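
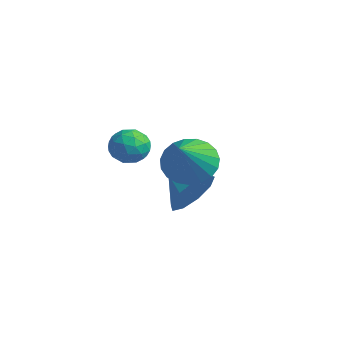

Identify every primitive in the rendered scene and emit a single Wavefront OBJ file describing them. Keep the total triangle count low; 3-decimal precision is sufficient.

v 2.109 1.514 1.788
v 2.621 1.142 1.027
v 3.271 0.326 3.152
v 2.844 1.474 1.126
v 2.939 1.813 1.34
v 2.891 2.1 1.631
v 2.708 2.285 1.95
v 2.421 2.338 2.24
v 2.08 2.248 2.452
v 1.744 2.031 2.55
v 1.471 1.725 2.516
v 1.308 1.382 2.356
v 1.284 1.063 2.098
v 1.402 0.821 1.786
v 1.643 0.699 1.475
v 1.964 0.718 1.218
v 2.31 0.875 1.06
v -2.295 1.667 0.762
v -1.981 2.056 1.386
v -1.239 0.924 0.694
v -0.925 1.313 1.318
v -1.557 0.835 1.422
v -2.21 1.294 1.463
v -1.01 1.686 0.617
v -1.663 2.145 0.658
v -1.187 2.067 1.296
v -1.526 1.541 1.794
v -1.694 1.439 0.286
v -2.033 0.913 0.784
v -2.231 1.927 1.08
v -0.989 1.053 1
v -1.361 0.772 1.061
v -1.177 1.001 1.428
v -2.365 1.479 1.125
v -2.181 1.707 1.492
v -1.932 0.99 1.513
v -1.039 1.273 0.588
v -0.855 1.501 0.955
v -2.043 1.979 0.652
v -1.859 2.208 1.019
v -1.288 1.99 0.567
v -1.58 2.162 1.394
v -0.959 1.725 1.354
v -1.009 1.945 0.942
v -1.393 2.214 0.966
v -1.779 1.853 1.686
v -1.158 1.416 1.646
v -1.529 1.135 1.707
v -1.913 1.405 1.732
v -1.312 1.86 1.633
v -2.062 1.564 0.434
v -1.441 1.127 0.394
v -1.307 1.575 0.348
v -1.691 1.845 0.373
v -2.261 1.255 0.726
v -1.64 0.818 0.686
v -1.827 0.766 1.114
v -2.211 1.035 1.138
v -1.908 1.12 0.447
v 0.333 2.81 -0.778
v 0.868 2.533 0.082
v -0.693 2.49 -0.242
v 0.675 3.223 0.124
v 0.322 3.72 -0.255
v -0.027 3.791 -0.879
v -0.207 3.403 -1.456
v -0.135 2.737 -1.715
v 0.156 2.105 -1.536
v 0.529 1.803 -1.002
v 0.811 1.972 -0.363
f 2 1 4
f 2 4 3
f 4 1 5
f 4 5 3
f 5 1 6
f 5 6 3
f 6 1 7
f 6 7 3
f 7 1 8
f 7 8 3
f 8 1 9
f 8 9 3
f 9 1 10
f 9 10 3
f 10 1 11
f 10 11 3
f 11 1 12
f 11 12 3
f 12 1 13
f 12 13 3
f 13 1 14
f 13 14 3
f 14 1 15
f 14 15 3
f 15 1 16
f 15 16 3
f 16 1 17
f 16 17 3
f 17 1 2
f 17 2 3
f 18 55 34
f 55 29 58
f 34 58 23
f 55 58 34
f 18 34 30
f 34 23 35
f 30 35 19
f 34 35 30
f 18 30 39
f 30 19 40
f 39 40 25
f 30 40 39
f 18 39 51
f 39 25 54
f 51 54 28
f 39 54 51
f 18 51 55
f 51 28 59
f 55 59 29
f 51 59 55
f 19 35 46
f 35 23 49
f 46 49 27
f 35 49 46
f 23 58 36
f 58 29 57
f 36 57 22
f 58 57 36
f 29 59 56
f 59 28 52
f 56 52 20
f 59 52 56
f 28 54 53
f 54 25 41
f 53 41 24
f 54 41 53
f 25 40 45
f 40 19 42
f 45 42 26
f 40 42 45
f 21 47 33
f 47 27 48
f 33 48 22
f 47 48 33
f 21 33 31
f 33 22 32
f 31 32 20
f 33 32 31
f 21 31 38
f 31 20 37
f 38 37 24
f 31 37 38
f 21 38 43
f 38 24 44
f 43 44 26
f 38 44 43
f 21 43 47
f 43 26 50
f 47 50 27
f 43 50 47
f 22 48 36
f 48 27 49
f 36 49 23
f 48 49 36
f 20 32 56
f 32 22 57
f 56 57 29
f 32 57 56
f 24 37 53
f 37 20 52
f 53 52 28
f 37 52 53
f 26 44 45
f 44 24 41
f 45 41 25
f 44 41 45
f 27 50 46
f 50 26 42
f 46 42 19
f 50 42 46
f 61 60 63
f 61 63 62
f 63 60 64
f 63 64 62
f 64 60 65
f 64 65 62
f 65 60 66
f 65 66 62
f 66 60 67
f 66 67 62
f 67 60 68
f 67 68 62
f 68 60 69
f 68 69 62
f 69 60 70
f 69 70 62
f 70 60 61
f 70 61 62



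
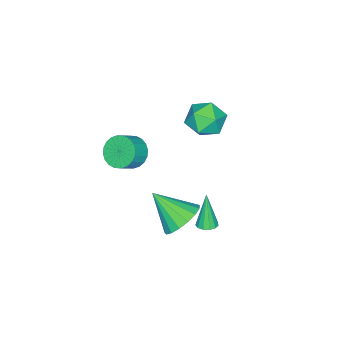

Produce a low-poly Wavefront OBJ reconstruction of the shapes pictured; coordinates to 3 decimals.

v -1 -0.75 -1.726
v -0.015 -0.973 -2.081
v -0.88 -2.25 -0.454
v 0.064 -0.642 -1.698
v -0.1 -0.335 -1.322
v -0.471 -0.124 -1.038
v -0.962 -0.057 -0.912
v -1.463 -0.148 -0.972
v -1.857 -0.377 -1.205
v -2.055 -0.692 -1.558
v -2.011 -1.02 -1.948
v -1.736 -1.286 -2.288
v -1.292 -1.43 -2.499
v -0.781 -1.418 -2.533
v -0.32 -1.253 -2.382
v -0.734 0.687 -1.01
v -0.264 0.501 -0.939
v -1.106 0.413 0.73
v -0.247 0.784 -0.89
v -0.385 1.036 -0.88
v -0.633 1.177 -0.911
v -0.913 1.163 -0.973
v -1.136 0.998 -1.047
v -1.232 0.734 -1.109
v -1.169 0.455 -1.14
v -0.968 0.25 -1.129
v -0.693 0.184 -1.08
v -0.43 0.277 -1.009
v -0.788 -3.234 2.144
v -0.254 -3.133 1.491
v 0.522 -3.285 2.102
v -0.012 -3.386 2.756
v -0.281 -2.822 1.602
v 0.496 -2.973 2.213
v -0.384 -2.573 1.795
v 0.392 -2.725 2.406
v -0.549 -2.425 2.042
v 0.227 -2.577 2.653
v -0.751 -2.4 2.304
v 0.026 -2.552 2.915
v -0.958 -2.502 2.542
v -0.181 -2.654 3.153
v -1.14 -2.716 2.719
v -0.363 -2.868 3.331
v -1.267 -3.008 2.809
v -0.491 -3.16 3.42
v -1.322 -3.335 2.798
v -0.546 -3.487 3.409
v -1.296 -3.647 2.687
v -0.519 -3.798 3.298
v -1.192 -3.895 2.494
v -0.416 -4.047 3.105
v -1.027 -4.043 2.247
v -0.251 -4.195 2.858
v -0.826 -4.068 1.985
v -0.049 -4.22 2.596
v -0.619 -3.966 1.747
v 0.158 -4.118 2.358
v -0.437 -3.752 1.569
v 0.34 -3.904 2.181
v -0.309 -3.46 1.48
v 0.467 -3.612 2.091
v -3.574 -0.528 3.247
v -2.778 0.037 3.543
v -3.222 -1.637 4.417
v -2.426 -1.072 4.713
v -3.376 -0.737 4.872
v -3.594 -0.052 4.149
v -2.406 -1.548 3.811
v -2.624 -0.863 3.088
v -2.056 -0.594 3.891
v -2.655 -0.092 4.547
v -3.345 -1.508 3.413
v -3.944 -1.006 4.069
f 2 1 4
f 2 4 3
f 4 1 5
f 4 5 3
f 5 1 6
f 5 6 3
f 6 1 7
f 6 7 3
f 7 1 8
f 7 8 3
f 8 1 9
f 8 9 3
f 9 1 10
f 9 10 3
f 10 1 11
f 10 11 3
f 11 1 12
f 11 12 3
f 12 1 13
f 12 13 3
f 13 1 14
f 13 14 3
f 14 1 15
f 14 15 3
f 15 1 2
f 15 2 3
f 17 16 19
f 17 19 18
f 19 16 20
f 19 20 18
f 20 16 21
f 20 21 18
f 21 16 22
f 21 22 18
f 22 16 23
f 22 23 18
f 23 16 24
f 23 24 18
f 24 16 25
f 24 25 18
f 25 16 26
f 25 26 18
f 26 16 27
f 26 27 18
f 27 16 28
f 27 28 18
f 28 16 17
f 28 17 18
f 30 29 33
f 30 33 31
f 31 33 34
f 31 34 32
f 33 29 35
f 33 35 34
f 34 35 36
f 34 36 32
f 35 29 37
f 35 37 36
f 36 37 38
f 36 38 32
f 37 29 39
f 37 39 38
f 38 39 40
f 38 40 32
f 39 29 41
f 39 41 40
f 40 41 42
f 40 42 32
f 41 29 43
f 41 43 42
f 42 43 44
f 42 44 32
f 43 29 45
f 43 45 44
f 44 45 46
f 44 46 32
f 45 29 47
f 45 47 46
f 46 47 48
f 46 48 32
f 47 29 49
f 47 49 48
f 48 49 50
f 48 50 32
f 49 29 51
f 49 51 50
f 50 51 52
f 50 52 32
f 51 29 53
f 51 53 52
f 52 53 54
f 52 54 32
f 53 29 55
f 53 55 54
f 54 55 56
f 54 56 32
f 55 29 57
f 55 57 56
f 56 57 58
f 56 58 32
f 57 29 59
f 57 59 58
f 58 59 60
f 58 60 32
f 59 29 61
f 59 61 60
f 60 61 62
f 60 62 32
f 61 29 30
f 61 30 62
f 62 30 31
f 62 31 32
f 63 74 68
f 63 68 64
f 63 64 70
f 63 70 73
f 63 73 74
f 64 68 72
f 68 74 67
f 74 73 65
f 73 70 69
f 70 64 71
f 66 72 67
f 66 67 65
f 66 65 69
f 66 69 71
f 66 71 72
f 67 72 68
f 65 67 74
f 69 65 73
f 71 69 70
f 72 71 64



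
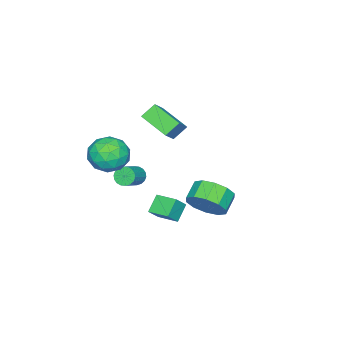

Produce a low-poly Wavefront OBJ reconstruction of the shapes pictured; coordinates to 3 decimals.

v -0.813 -2.374 -3.143
v -0.544 -2.611 -3.546
v 0.521 -2.504 -2.901
v 0.253 -2.266 -2.497
v -0.533 -2.378 -3.604
v 0.533 -2.271 -2.959
v -0.577 -2.144 -3.571
v 0.489 -2.037 -2.925
v -0.667 -1.956 -3.452
v 0.398 -1.849 -2.807
v -0.787 -1.85 -3.272
v 0.279 -1.743 -2.627
v -0.911 -1.848 -3.067
v 0.154 -1.741 -2.422
v -1.016 -1.95 -2.876
v 0.049 -1.843 -2.231
v -1.081 -2.136 -2.739
v -0.016 -2.029 -2.094
v -1.093 -2.369 -2.681
v -0.027 -2.262 -2.036
v -1.049 -2.603 -2.715
v 0.017 -2.496 -2.069
v -0.958 -2.791 -2.833
v 0.107 -2.684 -2.188
v -0.839 -2.897 -3.013
v 0.227 -2.79 -2.368
v -0.714 -2.899 -3.218
v 0.351 -2.792 -2.573
v -0.609 -2.797 -3.409
v 0.456 -2.69 -2.764
v -4.79 -3.474 -1.083
v -3.836 -3.299 -0.218
v -4.518 -1.923 -1.697
v -3.564 -1.748 -0.831
v -4.156 -3.832 -1.709
v -3.202 -3.657 -0.843
v -3.884 -2.281 -2.322
v -2.93 -2.106 -1.457
v -0.123 -2.323 -1.357
v 0.799 -1.844 -1.139
v 0.521 -3.816 -0.801
v 1.443 -3.337 -0.583
v 0.581 -3.116 -0.004
v 0.183 -2.193 -0.348
v 1.137 -3.467 -1.592
v 0.739 -2.544 -1.936
v 1.578 -2.551 -1.285
v 1.234 -2.334 -0.304
v 0.086 -3.326 -1.636
v -0.258 -3.109 -0.655
v 0.281 -1.953 -1.297
v 1.039 -3.707 -0.643
v 0.532 -3.577 -0.303
v 1.074 -3.296 -0.175
v -0.081 -2.158 -0.832
v 0.461 -1.876 -0.704
v 0.333 -2.623 -0.037
v 0.859 -3.784 -1.236
v 1.401 -3.502 -1.108
v 0.246 -2.364 -1.765
v 0.788 -2.083 -1.637
v 0.987 -3.037 -1.903
v 1.282 -2.086 -1.255
v 1.66 -2.964 -0.928
v 1.48 -3.04 -1.521
v 1.246 -2.498 -1.723
v 1.079 -1.959 -0.678
v 1.458 -2.836 -0.351
v 0.951 -2.706 -0.011
v 0.717 -2.164 -0.213
v 1.537 -2.374 -0.763
v -0.138 -2.824 -1.589
v 0.241 -3.701 -1.262
v 0.603 -3.496 -1.727
v 0.369 -2.954 -1.929
v -0.34 -2.696 -1.012
v 0.038 -3.574 -0.685
v 0.074 -3.162 -0.217
v -0.16 -2.62 -0.419
v -0.217 -3.286 -1.177
v 0.582 2.347 -2.487
v 1.089 2.026 -1.688
v 0.205 1.911 -1.173
v -0.302 2.233 -1.973
v 1.035 2.64 -1.645
v 0.15 2.525 -1.13
v 0.807 3.142 -1.924
v -0.078 3.028 -1.409
v 0.494 3.341 -2.418
v -0.391 3.226 -1.904
v 0.214 3.16 -2.939
v -0.67 3.045 -2.424
v 0.075 2.669 -3.287
v -0.809 2.554 -2.772
v 0.13 2.055 -3.33
v -0.755 1.94 -2.815
v 0.358 1.552 -3.051
v -0.527 1.438 -2.536
v 0.671 1.354 -2.556
v -0.214 1.239 -2.042
v 0.95 1.535 -2.036
v 0.066 1.42 -1.521
v 1.456 0.823 -2.15
v 2.033 0.691 -1.499
v 1.522 1.899 -1.99
v 2.1 1.767 -1.34
v 2.2 0.873 -2.8
v 2.778 0.741 -2.15
v 2.267 1.949 -2.641
v 2.844 1.817 -1.99
f 2 1 5
f 2 5 3
f 3 5 6
f 3 6 4
f 5 1 7
f 5 7 6
f 6 7 8
f 6 8 4
f 7 1 9
f 7 9 8
f 8 9 10
f 8 10 4
f 9 1 11
f 9 11 10
f 10 11 12
f 10 12 4
f 11 1 13
f 11 13 12
f 12 13 14
f 12 14 4
f 13 1 15
f 13 15 14
f 14 15 16
f 14 16 4
f 15 1 17
f 15 17 16
f 16 17 18
f 16 18 4
f 17 1 19
f 17 19 18
f 18 19 20
f 18 20 4
f 19 1 21
f 19 21 20
f 20 21 22
f 20 22 4
f 21 1 23
f 21 23 22
f 22 23 24
f 22 24 4
f 23 1 25
f 23 25 24
f 24 25 26
f 24 26 4
f 25 1 27
f 25 27 26
f 26 27 28
f 26 28 4
f 27 1 29
f 27 29 28
f 28 29 30
f 28 30 4
f 29 1 2
f 29 2 30
f 30 2 3
f 30 3 4
f 32 34 31
f 35 32 31
f 31 34 33
f 33 35 31
f 32 38 34
f 36 32 35
f 36 38 32
f 34 38 33
f 37 35 33
f 33 38 37
f 37 36 35
f 38 36 37
f 39 76 55
f 76 50 79
f 55 79 44
f 76 79 55
f 39 55 51
f 55 44 56
f 51 56 40
f 55 56 51
f 39 51 60
f 51 40 61
f 60 61 46
f 51 61 60
f 39 60 72
f 60 46 75
f 72 75 49
f 60 75 72
f 39 72 76
f 72 49 80
f 76 80 50
f 72 80 76
f 40 56 67
f 56 44 70
f 67 70 48
f 56 70 67
f 44 79 57
f 79 50 78
f 57 78 43
f 79 78 57
f 50 80 77
f 80 49 73
f 77 73 41
f 80 73 77
f 49 75 74
f 75 46 62
f 74 62 45
f 75 62 74
f 46 61 66
f 61 40 63
f 66 63 47
f 61 63 66
f 42 68 54
f 68 48 69
f 54 69 43
f 68 69 54
f 42 54 52
f 54 43 53
f 52 53 41
f 54 53 52
f 42 52 59
f 52 41 58
f 59 58 45
f 52 58 59
f 42 59 64
f 59 45 65
f 64 65 47
f 59 65 64
f 42 64 68
f 64 47 71
f 68 71 48
f 64 71 68
f 43 69 57
f 69 48 70
f 57 70 44
f 69 70 57
f 41 53 77
f 53 43 78
f 77 78 50
f 53 78 77
f 45 58 74
f 58 41 73
f 74 73 49
f 58 73 74
f 47 65 66
f 65 45 62
f 66 62 46
f 65 62 66
f 48 71 67
f 71 47 63
f 67 63 40
f 71 63 67
f 82 81 85
f 82 85 83
f 83 85 86
f 83 86 84
f 85 81 87
f 85 87 86
f 86 87 88
f 86 88 84
f 87 81 89
f 87 89 88
f 88 89 90
f 88 90 84
f 89 81 91
f 89 91 90
f 90 91 92
f 90 92 84
f 91 81 93
f 91 93 92
f 92 93 94
f 92 94 84
f 93 81 95
f 93 95 94
f 94 95 96
f 94 96 84
f 95 81 97
f 95 97 96
f 96 97 98
f 96 98 84
f 97 81 99
f 97 99 98
f 98 99 100
f 98 100 84
f 99 81 101
f 99 101 100
f 100 101 102
f 100 102 84
f 101 81 82
f 101 82 102
f 102 82 83
f 102 83 84
f 104 106 103
f 107 104 103
f 103 106 105
f 105 107 103
f 104 110 106
f 108 104 107
f 108 110 104
f 106 110 105
f 109 107 105
f 105 110 109
f 109 108 107
f 110 108 109



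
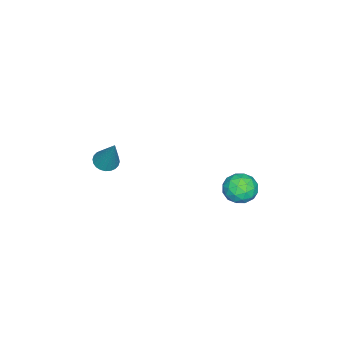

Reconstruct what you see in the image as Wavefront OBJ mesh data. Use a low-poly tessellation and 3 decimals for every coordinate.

v -2.804 2.638 2.514
v -2.336 2.629 1.74
v -3.804 1.751 1.92
v -3.336 1.742 1.146
v -3.002 1.334 1.881
v -2.384 1.883 2.248
v -3.756 2.497 1.412
v -3.138 3.046 1.779
v -2.924 2.542 1.059
v -2.459 1.823 1.349
v -3.681 2.557 2.311
v -3.216 1.838 2.601
v -2.482 2.712 2.179
v -3.658 1.668 1.481
v -3.462 1.429 1.913
v -3.187 1.423 1.458
v -2.51 2.273 2.478
v -2.236 2.267 2.023
v -2.627 1.506 2.106
v -3.904 2.113 1.637
v -3.63 2.107 1.182
v -2.953 2.957 2.202
v -2.678 2.951 1.747
v -3.513 2.874 1.554
v -2.553 2.655 1.324
v -3.141 2.133 0.975
v -3.387 2.578 1.131
v -3.024 2.9 1.347
v -2.279 2.232 1.494
v -2.867 1.711 1.145
v -2.671 1.471 1.577
v -2.308 1.794 1.793
v -2.625 2.181 1.094
v -3.273 2.669 2.515
v -3.861 2.148 2.166
v -3.832 2.586 1.867
v -3.469 2.909 2.083
v -2.999 2.247 2.685
v -3.587 1.725 2.336
v -3.116 1.48 2.313
v -2.753 1.802 2.529
v -3.515 2.199 2.566
v -1.964 -4.195 2.516
v -1.476 -4.624 2.534
v -1.336 -3.405 4.404
v -1.366 -4.429 2.415
v -1.346 -4.198 2.312
v -1.421 -3.966 2.24
v -1.578 -3.77 2.21
v -1.794 -3.638 2.227
v -2.036 -3.591 2.288
v -2.267 -3.635 2.383
v -2.451 -3.765 2.499
v -2.562 -3.961 2.617
v -2.581 -4.192 2.72
v -2.506 -4.423 2.792
v -2.349 -4.62 2.822
v -2.133 -4.752 2.805
v -1.891 -4.799 2.745
v -1.661 -4.754 2.649
f 1 38 17
f 38 12 41
f 17 41 6
f 38 41 17
f 1 17 13
f 17 6 18
f 13 18 2
f 17 18 13
f 1 13 22
f 13 2 23
f 22 23 8
f 13 23 22
f 1 22 34
f 22 8 37
f 34 37 11
f 22 37 34
f 1 34 38
f 34 11 42
f 38 42 12
f 34 42 38
f 2 18 29
f 18 6 32
f 29 32 10
f 18 32 29
f 6 41 19
f 41 12 40
f 19 40 5
f 41 40 19
f 12 42 39
f 42 11 35
f 39 35 3
f 42 35 39
f 11 37 36
f 37 8 24
f 36 24 7
f 37 24 36
f 8 23 28
f 23 2 25
f 28 25 9
f 23 25 28
f 4 30 16
f 30 10 31
f 16 31 5
f 30 31 16
f 4 16 14
f 16 5 15
f 14 15 3
f 16 15 14
f 4 14 21
f 14 3 20
f 21 20 7
f 14 20 21
f 4 21 26
f 21 7 27
f 26 27 9
f 21 27 26
f 4 26 30
f 26 9 33
f 30 33 10
f 26 33 30
f 5 31 19
f 31 10 32
f 19 32 6
f 31 32 19
f 3 15 39
f 15 5 40
f 39 40 12
f 15 40 39
f 7 20 36
f 20 3 35
f 36 35 11
f 20 35 36
f 9 27 28
f 27 7 24
f 28 24 8
f 27 24 28
f 10 33 29
f 33 9 25
f 29 25 2
f 33 25 29
f 44 43 46
f 44 46 45
f 46 43 47
f 46 47 45
f 47 43 48
f 47 48 45
f 48 43 49
f 48 49 45
f 49 43 50
f 49 50 45
f 50 43 51
f 50 51 45
f 51 43 52
f 51 52 45
f 52 43 53
f 52 53 45
f 53 43 54
f 53 54 45
f 54 43 55
f 54 55 45
f 55 43 56
f 55 56 45
f 56 43 57
f 56 57 45
f 57 43 58
f 57 58 45
f 58 43 59
f 58 59 45
f 59 43 60
f 59 60 45
f 60 43 44
f 60 44 45



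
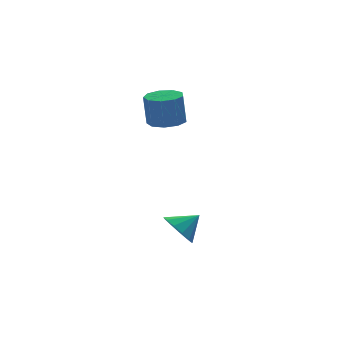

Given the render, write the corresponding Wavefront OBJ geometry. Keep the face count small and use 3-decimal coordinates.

v -4.278 -1.409 -4.306
v -3.77 -0.97 -5.087
v -3.182 -1.271 -3.514
v -4.031 -0.539 -4.799
v -4.372 -0.384 -4.355
v -4.682 -0.555 -3.896
v -4.865 -0.997 -3.566
v -4.861 -1.569 -3.472
v -4.672 -2.091 -3.642
v -4.358 -2.396 -4.024
v -4.019 -2.388 -4.495
v -3.762 -2.069 -4.906
v -3.669 -1.54 -5.126
v -3.582 2.925 1.054
v -2.604 3.048 1.138
v -2.759 3.098 2.87
v -3.738 2.975 2.786
v -2.91 3.65 1.093
v -3.065 3.701 2.825
v -3.531 3.913 1.03
v -3.686 3.964 2.762
v -4.176 3.714 0.978
v -4.331 3.764 2.71
v -4.543 3.145 0.961
v -4.698 3.196 2.694
v -4.461 2.473 0.988
v -4.616 2.524 2.721
v -3.968 2.013 1.046
v -4.123 2.063 2.778
v -3.294 1.979 1.107
v -3.449 2.03 2.84
v -2.756 2.388 1.144
v -2.911 2.438 2.876
f 2 1 4
f 2 4 3
f 4 1 5
f 4 5 3
f 5 1 6
f 5 6 3
f 6 1 7
f 6 7 3
f 7 1 8
f 7 8 3
f 8 1 9
f 8 9 3
f 9 1 10
f 9 10 3
f 10 1 11
f 10 11 3
f 11 1 12
f 11 12 3
f 12 1 13
f 12 13 3
f 13 1 2
f 13 2 3
f 15 14 18
f 15 18 16
f 16 18 19
f 16 19 17
f 18 14 20
f 18 20 19
f 19 20 21
f 19 21 17
f 20 14 22
f 20 22 21
f 21 22 23
f 21 23 17
f 22 14 24
f 22 24 23
f 23 24 25
f 23 25 17
f 24 14 26
f 24 26 25
f 25 26 27
f 25 27 17
f 26 14 28
f 26 28 27
f 27 28 29
f 27 29 17
f 28 14 30
f 28 30 29
f 29 30 31
f 29 31 17
f 30 14 32
f 30 32 31
f 31 32 33
f 31 33 17
f 32 14 15
f 32 15 33
f 33 15 16
f 33 16 17



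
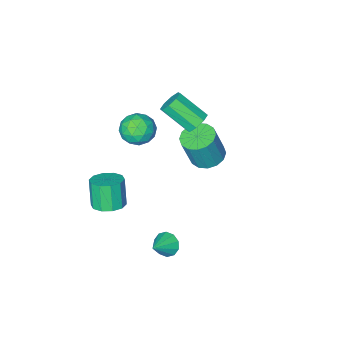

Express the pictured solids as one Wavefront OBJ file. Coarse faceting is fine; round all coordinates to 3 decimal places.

v -3.605 -2.877 -2.622
v -2.677 -2.977 -2.921
v -2.067 -3.063 -0.997
v -2.995 -2.963 -0.698
v -2.748 -2.476 -2.876
v -2.137 -2.562 -0.952
v -3.048 -2.083 -2.763
v -2.438 -2.169 -0.84
v -3.498 -1.903 -2.612
v -2.887 -1.989 -0.689
v -3.976 -1.984 -2.464
v -3.366 -2.07 -0.541
v -4.355 -2.304 -2.358
v -3.745 -2.39 -0.435
v -4.533 -2.777 -2.323
v -3.923 -2.863 -0.399
v -4.463 -3.278 -2.368
v -3.852 -3.364 -0.444
v -4.162 -3.671 -2.48
v -3.552 -3.757 -0.557
v -3.713 -3.851 -2.631
v -3.102 -3.937 -0.708
v -3.234 -3.77 -2.779
v -2.624 -3.856 -0.856
v -2.855 -3.45 -2.885
v -2.245 -3.536 -0.962
v -2.778 -2.657 0.856
v -2.337 -2.136 1.142
v -1.54 -3.462 2.329
v -1.982 -3.983 2.044
v -2.828 -2.181 1.421
v -2.031 -3.507 2.608
v -3.29 -2.505 1.369
v -2.493 -3.831 2.557
v -3.452 -2.918 1.017
v -2.655 -4.244 2.205
v -3.22 -3.178 0.571
v -2.423 -4.504 1.758
v -2.729 -3.133 0.292
v -1.932 -4.459 1.479
v -2.267 -2.809 0.343
v -1.47 -4.135 1.531
v -2.105 -2.396 0.695
v -1.308 -3.722 1.883
v 2.13 1.822 -2.515
v 2.55 1.397 -2.917
v 3.19 2.198 -1.805
v 2.536 1.799 -3.109
v 2.367 2.209 -3.074
v 2.107 2.471 -2.825
v 1.856 2.486 -2.458
v 1.71 2.247 -2.112
v 1.724 1.845 -1.921
v 1.893 1.435 -1.956
v 2.152 1.173 -2.204
v 2.403 1.158 -2.572
v 0.533 -2.247 2.784
v 1.164 -2.087 2.027
v 0.196 -3.713 2.193
v 0.827 -3.553 1.436
v 1.179 -3.668 2.363
v 1.387 -2.762 2.729
v -0.027 -3.038 1.491
v 0.181 -2.132 1.857
v 0.818 -2.576 1.228
v 1.564 -2.965 1.767
v -0.204 -2.835 2.453
v 0.542 -3.224 2.992
v 0.878 -2.038 2.458
v 0.482 -3.762 1.762
v 0.689 -3.829 2.307
v 1.06 -3.735 1.863
v 1.009 -2.435 2.87
v 1.38 -2.341 2.425
v 1.389 -3.27 2.623
v -0.02 -3.459 1.795
v 0.351 -3.365 1.35
v 0.3 -2.065 2.357
v 0.671 -1.971 1.913
v -0.029 -2.53 1.597
v 1.046 -2.231 1.543
v 0.848 -3.093 1.195
v 0.346 -2.791 1.228
v 0.468 -2.258 1.443
v 1.484 -2.46 1.86
v 1.286 -3.322 1.512
v 1.493 -3.389 2.057
v 1.615 -2.857 2.273
v 1.281 -2.747 1.39
v 0.074 -2.478 2.708
v -0.124 -3.34 2.36
v -0.255 -2.943 1.947
v -0.133 -2.411 2.163
v 0.512 -2.707 3.025
v 0.314 -3.569 2.677
v 0.892 -3.542 2.777
v 1.014 -3.009 2.992
v 0.079 -3.053 2.83
v 2.958 -2.148 -2.292
v 3.673 -1.683 -2.002
v 3.416 -2.227 -0.498
v 2.702 -2.692 -0.788
v 3.225 -1.355 -1.96
v 2.968 -1.899 -0.456
v 2.676 -1.33 -2.045
v 2.419 -1.874 -0.54
v 2.235 -1.617 -2.224
v 1.978 -2.161 -0.72
v 2.07 -2.107 -2.429
v 1.813 -2.651 -0.925
v 2.244 -2.613 -2.582
v 1.987 -3.157 -1.078
v 2.692 -2.941 -2.624
v 2.435 -3.485 -1.12
v 3.241 -2.966 -2.54
v 2.984 -3.51 -1.035
v 3.682 -2.679 -2.36
v 3.425 -3.223 -0.856
v 3.847 -2.189 -2.155
v 3.59 -2.733 -0.651
f 2 1 5
f 2 5 3
f 3 5 6
f 3 6 4
f 5 1 7
f 5 7 6
f 6 7 8
f 6 8 4
f 7 1 9
f 7 9 8
f 8 9 10
f 8 10 4
f 9 1 11
f 9 11 10
f 10 11 12
f 10 12 4
f 11 1 13
f 11 13 12
f 12 13 14
f 12 14 4
f 13 1 15
f 13 15 14
f 14 15 16
f 14 16 4
f 15 1 17
f 15 17 16
f 16 17 18
f 16 18 4
f 17 1 19
f 17 19 18
f 18 19 20
f 18 20 4
f 19 1 21
f 19 21 20
f 20 21 22
f 20 22 4
f 21 1 23
f 21 23 22
f 22 23 24
f 22 24 4
f 23 1 25
f 23 25 24
f 24 25 26
f 24 26 4
f 25 1 2
f 25 2 26
f 26 2 3
f 26 3 4
f 28 27 31
f 28 31 29
f 29 31 32
f 29 32 30
f 31 27 33
f 31 33 32
f 32 33 34
f 32 34 30
f 33 27 35
f 33 35 34
f 34 35 36
f 34 36 30
f 35 27 37
f 35 37 36
f 36 37 38
f 36 38 30
f 37 27 39
f 37 39 38
f 38 39 40
f 38 40 30
f 39 27 41
f 39 41 40
f 40 41 42
f 40 42 30
f 41 27 43
f 41 43 42
f 42 43 44
f 42 44 30
f 43 27 28
f 43 28 44
f 44 28 29
f 44 29 30
f 46 45 48
f 46 48 47
f 48 45 49
f 48 49 47
f 49 45 50
f 49 50 47
f 50 45 51
f 50 51 47
f 51 45 52
f 51 52 47
f 52 45 53
f 52 53 47
f 53 45 54
f 53 54 47
f 54 45 55
f 54 55 47
f 55 45 56
f 55 56 47
f 56 45 46
f 56 46 47
f 57 94 73
f 94 68 97
f 73 97 62
f 94 97 73
f 57 73 69
f 73 62 74
f 69 74 58
f 73 74 69
f 57 69 78
f 69 58 79
f 78 79 64
f 69 79 78
f 57 78 90
f 78 64 93
f 90 93 67
f 78 93 90
f 57 90 94
f 90 67 98
f 94 98 68
f 90 98 94
f 58 74 85
f 74 62 88
f 85 88 66
f 74 88 85
f 62 97 75
f 97 68 96
f 75 96 61
f 97 96 75
f 68 98 95
f 98 67 91
f 95 91 59
f 98 91 95
f 67 93 92
f 93 64 80
f 92 80 63
f 93 80 92
f 64 79 84
f 79 58 81
f 84 81 65
f 79 81 84
f 60 86 72
f 86 66 87
f 72 87 61
f 86 87 72
f 60 72 70
f 72 61 71
f 70 71 59
f 72 71 70
f 60 70 77
f 70 59 76
f 77 76 63
f 70 76 77
f 60 77 82
f 77 63 83
f 82 83 65
f 77 83 82
f 60 82 86
f 82 65 89
f 86 89 66
f 82 89 86
f 61 87 75
f 87 66 88
f 75 88 62
f 87 88 75
f 59 71 95
f 71 61 96
f 95 96 68
f 71 96 95
f 63 76 92
f 76 59 91
f 92 91 67
f 76 91 92
f 65 83 84
f 83 63 80
f 84 80 64
f 83 80 84
f 66 89 85
f 89 65 81
f 85 81 58
f 89 81 85
f 100 99 103
f 100 103 101
f 101 103 104
f 101 104 102
f 103 99 105
f 103 105 104
f 104 105 106
f 104 106 102
f 105 99 107
f 105 107 106
f 106 107 108
f 106 108 102
f 107 99 109
f 107 109 108
f 108 109 110
f 108 110 102
f 109 99 111
f 109 111 110
f 110 111 112
f 110 112 102
f 111 99 113
f 111 113 112
f 112 113 114
f 112 114 102
f 113 99 115
f 113 115 114
f 114 115 116
f 114 116 102
f 115 99 117
f 115 117 116
f 116 117 118
f 116 118 102
f 117 99 119
f 117 119 118
f 118 119 120
f 118 120 102
f 119 99 100
f 119 100 120
f 120 100 101
f 120 101 102



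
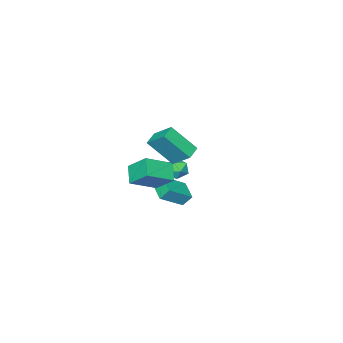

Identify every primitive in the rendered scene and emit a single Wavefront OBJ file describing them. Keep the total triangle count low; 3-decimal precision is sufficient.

v -2.961 -3.011 -4.562
v -3.324 -2.594 -3.852
v -2.308 -1.827 -4.924
v -2.671 -1.409 -4.214
v -1.529 -3.491 -3.546
v -1.892 -3.073 -2.836
v -0.876 -2.306 -3.908
v -1.239 -1.889 -3.198
v -0.829 -2.634 -1.657
v -1.014 -1.395 -0.553
v -0.127 -1.834 -2.438
v -0.312 -0.594 -1.334
v 0.792 -3.186 -0.766
v 0.607 -1.946 0.338
v 1.494 -2.385 -1.547
v 1.309 -1.146 -0.443
v -1.477 -1.213 -1.379
v -1.083 -1.877 -1.537
v -2.577 -1.803 -1.643
v -2.183 -2.467 -1.801
v -2.222 -2.198 -1.061
v -1.543 -1.833 -0.897
v -2.117 -1.847 -2.283
v -1.438 -1.482 -2.119
v -1.478 -2.269 -2.095
v -1.543 -2.486 -1.34
v -2.117 -1.194 -1.84
v -2.182 -1.411 -1.085
v 0.921 1.043 2.05
v 0.798 2.231 3.007
v 1.791 1.333 1.802
v 1.668 2.521 2.759
v 1.752 -0.121 3.601
v 1.629 1.067 4.558
v 2.622 0.169 3.353
v 2.499 1.357 4.31
f 2 4 1
f 5 2 1
f 1 4 3
f 3 5 1
f 2 8 4
f 6 2 5
f 6 8 2
f 4 8 3
f 7 5 3
f 3 8 7
f 7 6 5
f 8 6 7
f 10 12 9
f 13 10 9
f 9 12 11
f 11 13 9
f 10 16 12
f 14 10 13
f 14 16 10
f 12 16 11
f 15 13 11
f 11 16 15
f 15 14 13
f 16 14 15
f 17 28 22
f 17 22 18
f 17 18 24
f 17 24 27
f 17 27 28
f 18 22 26
f 22 28 21
f 28 27 19
f 27 24 23
f 24 18 25
f 20 26 21
f 20 21 19
f 20 19 23
f 20 23 25
f 20 25 26
f 21 26 22
f 19 21 28
f 23 19 27
f 25 23 24
f 26 25 18
f 30 32 29
f 33 30 29
f 29 32 31
f 31 33 29
f 30 36 32
f 34 30 33
f 34 36 30
f 32 36 31
f 35 33 31
f 31 36 35
f 35 34 33
f 36 34 35



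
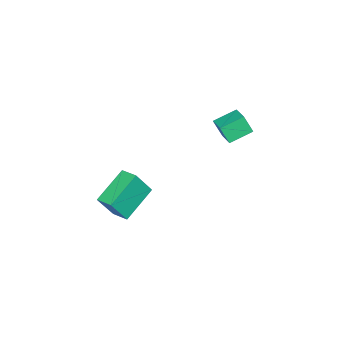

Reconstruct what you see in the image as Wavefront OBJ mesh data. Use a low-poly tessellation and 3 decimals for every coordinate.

v -3.628 0.41 2.131
v -3.539 0.023 2.95
v -3.04 1.049 2.368
v -2.951 0.663 3.187
v -2.809 -0.203 1.753
v -2.72 -0.589 2.572
v -2.221 0.437 1.99
v -2.132 0.05 2.809
v -2.44 -3.941 -2.722
v -1.873 -4.35 -1.532
v -2.22 -3.138 -2.55
v -1.653 -3.547 -1.361
v -0.867 -4.193 -3.559
v -0.3 -4.602 -2.37
v -0.647 -3.39 -3.388
v -0.08 -3.799 -2.198
f 2 4 1
f 5 2 1
f 1 4 3
f 3 5 1
f 2 8 4
f 6 2 5
f 6 8 2
f 4 8 3
f 7 5 3
f 3 8 7
f 7 6 5
f 8 6 7
f 10 12 9
f 13 10 9
f 9 12 11
f 11 13 9
f 10 16 12
f 14 10 13
f 14 16 10
f 12 16 11
f 15 13 11
f 11 16 15
f 15 14 13
f 16 14 15



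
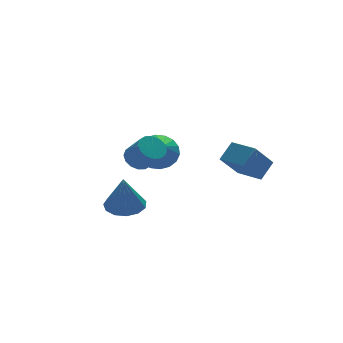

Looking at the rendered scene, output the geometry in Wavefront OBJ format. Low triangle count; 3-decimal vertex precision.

v -1.948 1.939 -3.353
v -1.377 2.695 -3.145
v -2.172 1.601 -1.507
v -1.886 2.89 -3.171
v -2.416 2.784 -3.255
v -2.797 2.409 -3.369
v -2.909 1.885 -3.479
v -2.715 1.379 -3.549
v -2.279 1.05 -3.556
v -1.737 1.004 -3.499
v -1.262 1.255 -3.396
v -1.006 1.723 -3.279
v -1.048 2.26 -3.185
v -2.852 -1.462 1.456
v -2.195 -1.29 1.413
v -1.912 -2.127 2.38
v -2.568 -2.298 2.424
v -2.333 -1.066 1.647
v -2.049 -1.903 2.614
v -2.609 -0.948 1.83
v -2.326 -1.785 2.797
v -2.951 -0.967 1.913
v -2.668 -1.804 2.88
v -3.266 -1.12 1.874
v -2.982 -1.957 2.841
v -3.47 -1.363 1.722
v -3.187 -2.2 2.69
v -3.508 -1.633 1.5
v -3.225 -2.47 2.467
v -3.371 -1.857 1.266
v -3.087 -2.694 2.233
v -3.094 -1.975 1.083
v -2.811 -2.812 2.05
v -2.752 -1.956 1
v -2.469 -2.793 1.967
v -2.438 -1.803 1.039
v -2.154 -2.64 2.006
v -2.233 -1.56 1.19
v -1.95 -2.397 2.158
v 0.163 2.939 -0.947
v 1.133 2.789 -0.758
v -0.263 1.561 0.147
v 1.014 3.078 -0.441
v 0.726 3.339 -0.224
v 0.327 3.521 -0.15
v -0.105 3.587 -0.234
v -0.484 3.526 -0.459
v -0.735 3.348 -0.781
v -0.808 3.089 -1.136
v -0.689 2.8 -1.453
v -0.401 2.539 -1.67
v -0.001 2.357 -1.744
v 0.431 2.291 -1.66
v 0.809 2.353 -1.434
v 1.06 2.53 -1.113
v 0.952 -3.72 1.18
v 1.699 -3.393 1.888
v 0.498 -2.452 1.074
v 1.246 -2.126 1.782
v 1.974 -3.454 -0.022
v 2.722 -3.128 0.686
v 1.521 -2.187 -0.128
v 2.268 -1.86 0.58
f 2 1 4
f 2 4 3
f 4 1 5
f 4 5 3
f 5 1 6
f 5 6 3
f 6 1 7
f 6 7 3
f 7 1 8
f 7 8 3
f 8 1 9
f 8 9 3
f 9 1 10
f 9 10 3
f 10 1 11
f 10 11 3
f 11 1 12
f 11 12 3
f 12 1 13
f 12 13 3
f 13 1 2
f 13 2 3
f 15 14 18
f 15 18 16
f 16 18 19
f 16 19 17
f 18 14 20
f 18 20 19
f 19 20 21
f 19 21 17
f 20 14 22
f 20 22 21
f 21 22 23
f 21 23 17
f 22 14 24
f 22 24 23
f 23 24 25
f 23 25 17
f 24 14 26
f 24 26 25
f 25 26 27
f 25 27 17
f 26 14 28
f 26 28 27
f 27 28 29
f 27 29 17
f 28 14 30
f 28 30 29
f 29 30 31
f 29 31 17
f 30 14 32
f 30 32 31
f 31 32 33
f 31 33 17
f 32 14 34
f 32 34 33
f 33 34 35
f 33 35 17
f 34 14 36
f 34 36 35
f 35 36 37
f 35 37 17
f 36 14 38
f 36 38 37
f 37 38 39
f 37 39 17
f 38 14 15
f 38 15 39
f 39 15 16
f 39 16 17
f 41 40 43
f 41 43 42
f 43 40 44
f 43 44 42
f 44 40 45
f 44 45 42
f 45 40 46
f 45 46 42
f 46 40 47
f 46 47 42
f 47 40 48
f 47 48 42
f 48 40 49
f 48 49 42
f 49 40 50
f 49 50 42
f 50 40 51
f 50 51 42
f 51 40 52
f 51 52 42
f 52 40 53
f 52 53 42
f 53 40 54
f 53 54 42
f 54 40 55
f 54 55 42
f 55 40 41
f 55 41 42
f 57 59 56
f 60 57 56
f 56 59 58
f 58 60 56
f 57 63 59
f 61 57 60
f 61 63 57
f 59 63 58
f 62 60 58
f 58 63 62
f 62 61 60
f 63 61 62



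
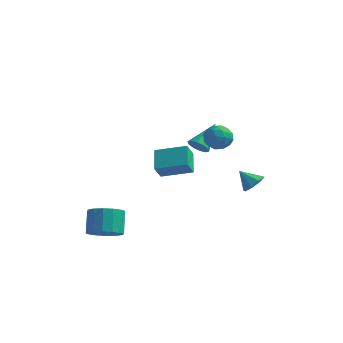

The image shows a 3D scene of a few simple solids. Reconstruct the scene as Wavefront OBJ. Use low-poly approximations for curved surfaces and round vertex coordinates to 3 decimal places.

v 2.41 4.014 -2.974
v 2.85 4.222 -2.514
v 1.67 3.966 -2.246
v 2.603 4.611 -2.739
v 2.243 4.65 -3.102
v 1.981 4.317 -3.39
v 1.97 3.806 -3.435
v 2.217 3.417 -3.21
v 2.577 3.378 -2.846
v 2.839 3.711 -2.558
v -1.695 2.443 -2.61
v -1.776 1.906 -1.831
v -2.151 3.45 -1.965
v -2.232 2.913 -1.185
v -0.188 2.847 -2.175
v -0.269 2.31 -1.395
v -0.644 3.854 -1.529
v -0.725 3.317 -0.75
v 1.803 -0.326 2.649
v 2.143 0.192 2.292
v 2.677 -1.052 2.428
v 3.017 -0.534 2.071
v 2.941 -0.488 2.781
v 2.401 -0.04 2.917
v 2.419 -0.82 1.803
v 1.879 -0.372 1.939
v 2.524 -0.113 1.769
v 2.846 0.091 2.373
v 1.974 -0.951 2.347
v 2.296 -0.747 2.951
v 1.896 -0.004 2.49
v 2.924 -0.856 2.23
v 2.879 -0.83 2.647
v 3.079 -0.525 2.437
v 2.048 -0.14 2.857
v 2.248 0.165 2.647
v 2.717 -0.235 2.935
v 2.572 -1.025 2.073
v 2.772 -0.72 1.863
v 1.741 -0.335 2.283
v 1.941 -0.03 2.073
v 2.103 -0.625 1.785
v 2.32 0.121 1.972
v 2.833 -0.305 1.843
v 2.482 -0.473 1.685
v 2.165 -0.21 1.765
v 2.51 0.242 2.328
v 3.023 -0.185 2.198
v 2.979 -0.158 2.615
v 2.661 0.106 2.695
v 2.733 0.063 2.02
v 1.797 -0.675 2.522
v 2.31 -1.102 2.392
v 2.159 -0.966 2.025
v 1.841 -0.702 2.105
v 1.987 -0.555 2.877
v 2.5 -0.981 2.748
v 2.655 -0.65 2.955
v 2.338 -0.387 3.035
v 2.087 -0.923 2.7
v -0.067 3.111 -0.543
v 0.233 3.345 -0.981
v 0.227 4.469 0.383
v -0.109 3.443 -1.017
v -0.436 3.415 -0.872
v -0.622 3.271 -0.601
v -0.595 3.065 -0.309
v -0.367 2.877 -0.106
v -0.025 2.779 -0.07
v 0.302 2.807 -0.215
v 0.488 2.951 -0.485
v 0.461 3.157 -0.778
v -2.367 -2.205 -4.08
v -1.558 -2.283 -3.77
v -1.864 -1.493 -2.771
v -2.673 -1.415 -3.08
v -1.543 -1.928 -4.046
v -1.849 -1.138 -3.047
v -1.749 -1.647 -4.332
v -2.055 -0.857 -3.332
v -2.121 -1.515 -4.549
v -2.427 -0.725 -3.55
v -2.558 -1.569 -4.641
v -2.865 -0.779 -3.642
v -2.945 -1.793 -4.583
v -3.251 -1.003 -3.584
v -3.176 -2.127 -4.389
v -3.482 -1.337 -3.39
v -3.191 -2.482 -4.113
v -3.497 -1.692 -3.114
v -2.985 -2.763 -3.828
v -3.291 -1.973 -2.828
v -2.613 -2.895 -3.61
v -2.919 -2.105 -2.611
v -2.175 -2.841 -3.518
v -2.482 -2.051 -2.519
v -1.789 -2.617 -3.576
v -2.095 -1.827 -2.577
f 2 1 4
f 2 4 3
f 4 1 5
f 4 5 3
f 5 1 6
f 5 6 3
f 6 1 7
f 6 7 3
f 7 1 8
f 7 8 3
f 8 1 9
f 8 9 3
f 9 1 10
f 9 10 3
f 10 1 2
f 10 2 3
f 12 14 11
f 15 12 11
f 11 14 13
f 13 15 11
f 12 18 14
f 16 12 15
f 16 18 12
f 14 18 13
f 17 15 13
f 13 18 17
f 17 16 15
f 18 16 17
f 19 56 35
f 56 30 59
f 35 59 24
f 56 59 35
f 19 35 31
f 35 24 36
f 31 36 20
f 35 36 31
f 19 31 40
f 31 20 41
f 40 41 26
f 31 41 40
f 19 40 52
f 40 26 55
f 52 55 29
f 40 55 52
f 19 52 56
f 52 29 60
f 56 60 30
f 52 60 56
f 20 36 47
f 36 24 50
f 47 50 28
f 36 50 47
f 24 59 37
f 59 30 58
f 37 58 23
f 59 58 37
f 30 60 57
f 60 29 53
f 57 53 21
f 60 53 57
f 29 55 54
f 55 26 42
f 54 42 25
f 55 42 54
f 26 41 46
f 41 20 43
f 46 43 27
f 41 43 46
f 22 48 34
f 48 28 49
f 34 49 23
f 48 49 34
f 22 34 32
f 34 23 33
f 32 33 21
f 34 33 32
f 22 32 39
f 32 21 38
f 39 38 25
f 32 38 39
f 22 39 44
f 39 25 45
f 44 45 27
f 39 45 44
f 22 44 48
f 44 27 51
f 48 51 28
f 44 51 48
f 23 49 37
f 49 28 50
f 37 50 24
f 49 50 37
f 21 33 57
f 33 23 58
f 57 58 30
f 33 58 57
f 25 38 54
f 38 21 53
f 54 53 29
f 38 53 54
f 27 45 46
f 45 25 42
f 46 42 26
f 45 42 46
f 28 51 47
f 51 27 43
f 47 43 20
f 51 43 47
f 62 61 64
f 62 64 63
f 64 61 65
f 64 65 63
f 65 61 66
f 65 66 63
f 66 61 67
f 66 67 63
f 67 61 68
f 67 68 63
f 68 61 69
f 68 69 63
f 69 61 70
f 69 70 63
f 70 61 71
f 70 71 63
f 71 61 72
f 71 72 63
f 72 61 62
f 72 62 63
f 74 73 77
f 74 77 75
f 75 77 78
f 75 78 76
f 77 73 79
f 77 79 78
f 78 79 80
f 78 80 76
f 79 73 81
f 79 81 80
f 80 81 82
f 80 82 76
f 81 73 83
f 81 83 82
f 82 83 84
f 82 84 76
f 83 73 85
f 83 85 84
f 84 85 86
f 84 86 76
f 85 73 87
f 85 87 86
f 86 87 88
f 86 88 76
f 87 73 89
f 87 89 88
f 88 89 90
f 88 90 76
f 89 73 91
f 89 91 90
f 90 91 92
f 90 92 76
f 91 73 93
f 91 93 92
f 92 93 94
f 92 94 76
f 93 73 95
f 93 95 94
f 94 95 96
f 94 96 76
f 95 73 97
f 95 97 96
f 96 97 98
f 96 98 76
f 97 73 74
f 97 74 98
f 98 74 75
f 98 75 76



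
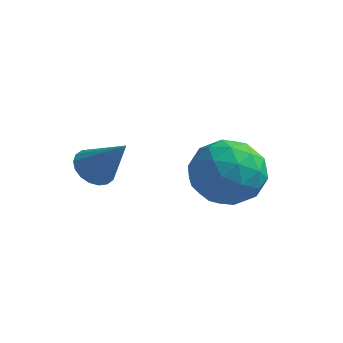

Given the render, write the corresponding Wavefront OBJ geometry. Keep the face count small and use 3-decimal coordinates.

v -1.72 -3.004 1.012
v -1.382 -2.421 0.82
v -0.66 -3.196 2.288
v -1.599 -2.314 1.016
v -1.84 -2.344 1.211
v -2.057 -2.504 1.367
v -2.207 -2.763 1.453
v -2.261 -3.07 1.451
v -2.207 -3.364 1.362
v -2.057 -3.586 1.204
v -1.84 -3.693 1.008
v -1.599 -3.664 0.812
v -1.382 -3.504 0.656
v -1.232 -3.244 0.571
v -1.179 -2.937 0.573
v -1.232 -2.644 0.661
v 0.14 0.431 -0.217
v 1.154 0.9 0.369
v 1.306 -1 -1.089
v 2.32 -0.531 -0.503
v 1.42 -1.113 0.163
v 0.699 -0.228 0.701
v 1.761 0.128 -1.421
v 1.04 1.013 -0.883
v 2.156 0.713 -0.375
v 1.945 -0.054 0.604
v 0.515 -0.046 -1.324
v 0.304 -0.813 -0.345
v 0.545 0.792 0.152
v 1.915 -0.892 -0.872
v 1.386 -1.234 -0.481
v 1.982 -0.958 -0.137
v 0.277 0.128 0.348
v 0.874 0.404 0.692
v 1.029 -0.78 0.571
v 1.586 -0.504 -1.412
v 2.183 -0.228 -1.068
v 0.478 0.858 -0.583
v 1.074 1.134 -0.239
v 1.431 0.68 -1.291
v 1.73 0.957 0.059
v 2.415 0.116 -0.453
v 2.086 0.503 -0.993
v 1.663 1.024 -0.676
v 1.606 0.506 0.635
v 2.291 -0.336 0.122
v 1.762 -0.678 0.514
v 1.338 -0.158 0.83
v 2.195 0.396 0.197
v 0.169 0.236 -0.842
v 0.854 -0.606 -1.355
v 1.122 0.058 -1.55
v 0.698 0.578 -1.234
v 0.045 -0.216 -0.267
v 0.73 -1.057 -0.779
v 0.797 -1.124 -0.044
v 0.374 -0.603 0.273
v 0.265 -0.496 -0.917
f 2 1 4
f 2 4 3
f 4 1 5
f 4 5 3
f 5 1 6
f 5 6 3
f 6 1 7
f 6 7 3
f 7 1 8
f 7 8 3
f 8 1 9
f 8 9 3
f 9 1 10
f 9 10 3
f 10 1 11
f 10 11 3
f 11 1 12
f 11 12 3
f 12 1 13
f 12 13 3
f 13 1 14
f 13 14 3
f 14 1 15
f 14 15 3
f 15 1 16
f 15 16 3
f 16 1 2
f 16 2 3
f 17 54 33
f 54 28 57
f 33 57 22
f 54 57 33
f 17 33 29
f 33 22 34
f 29 34 18
f 33 34 29
f 17 29 38
f 29 18 39
f 38 39 24
f 29 39 38
f 17 38 50
f 38 24 53
f 50 53 27
f 38 53 50
f 17 50 54
f 50 27 58
f 54 58 28
f 50 58 54
f 18 34 45
f 34 22 48
f 45 48 26
f 34 48 45
f 22 57 35
f 57 28 56
f 35 56 21
f 57 56 35
f 28 58 55
f 58 27 51
f 55 51 19
f 58 51 55
f 27 53 52
f 53 24 40
f 52 40 23
f 53 40 52
f 24 39 44
f 39 18 41
f 44 41 25
f 39 41 44
f 20 46 32
f 46 26 47
f 32 47 21
f 46 47 32
f 20 32 30
f 32 21 31
f 30 31 19
f 32 31 30
f 20 30 37
f 30 19 36
f 37 36 23
f 30 36 37
f 20 37 42
f 37 23 43
f 42 43 25
f 37 43 42
f 20 42 46
f 42 25 49
f 46 49 26
f 42 49 46
f 21 47 35
f 47 26 48
f 35 48 22
f 47 48 35
f 19 31 55
f 31 21 56
f 55 56 28
f 31 56 55
f 23 36 52
f 36 19 51
f 52 51 27
f 36 51 52
f 25 43 44
f 43 23 40
f 44 40 24
f 43 40 44
f 26 49 45
f 49 25 41
f 45 41 18
f 49 41 45



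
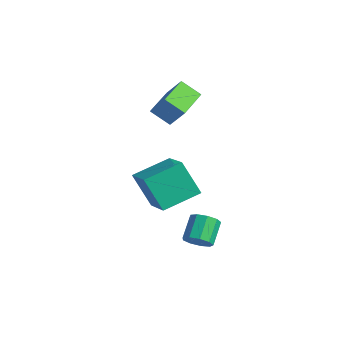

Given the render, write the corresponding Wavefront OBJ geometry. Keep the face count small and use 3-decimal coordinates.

v 3.532 -1.873 -3.892
v 4.175 -1.67 -3.611
v 3.531 -0.825 -2.747
v 2.888 -1.027 -3.028
v 4.054 -1.372 -3.993
v 3.41 -0.527 -3.129
v 3.689 -1.308 -4.328
v 3.045 -0.463 -3.463
v 3.25 -1.508 -4.459
v 2.606 -0.663 -3.594
v 2.944 -1.879 -4.324
v 2.3 -1.034 -3.46
v 2.912 -2.247 -3.988
v 2.268 -1.401 -3.124
v 3.171 -2.439 -3.607
v 2.527 -1.594 -2.742
v 3.599 -2.367 -3.359
v 2.955 -1.522 -2.495
v 3.995 -2.063 -3.361
v 3.351 -1.218 -2.496
v -1.965 1.129 1.402
v -2.716 0.51 2.137
v -1.161 1.422 2.472
v -1.912 0.803 3.207
v -0.988 -0.423 1.093
v -1.739 -1.042 1.828
v -0.184 -0.13 2.163
v -0.935 -0.749 2.898
v 0.373 -3.346 -0.639
v 2.149 -3.832 0.167
v 0.602 -1.48 -0.019
v 2.378 -1.965 0.787
v 1.262 -2.895 -2.327
v 3.038 -3.38 -1.521
v 1.491 -1.028 -1.707
v 3.267 -1.514 -0.901
f 2 1 5
f 2 5 3
f 3 5 6
f 3 6 4
f 5 1 7
f 5 7 6
f 6 7 8
f 6 8 4
f 7 1 9
f 7 9 8
f 8 9 10
f 8 10 4
f 9 1 11
f 9 11 10
f 10 11 12
f 10 12 4
f 11 1 13
f 11 13 12
f 12 13 14
f 12 14 4
f 13 1 15
f 13 15 14
f 14 15 16
f 14 16 4
f 15 1 17
f 15 17 16
f 16 17 18
f 16 18 4
f 17 1 19
f 17 19 18
f 18 19 20
f 18 20 4
f 19 1 2
f 19 2 20
f 20 2 3
f 20 3 4
f 22 24 21
f 25 22 21
f 21 24 23
f 23 25 21
f 22 28 24
f 26 22 25
f 26 28 22
f 24 28 23
f 27 25 23
f 23 28 27
f 27 26 25
f 28 26 27
f 30 32 29
f 33 30 29
f 29 32 31
f 31 33 29
f 30 36 32
f 34 30 33
f 34 36 30
f 32 36 31
f 35 33 31
f 31 36 35
f 35 34 33
f 36 34 35



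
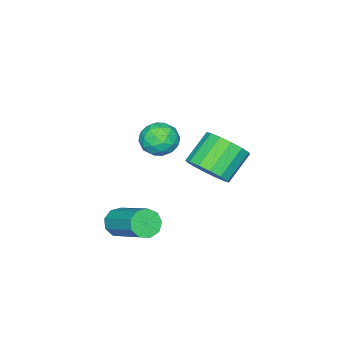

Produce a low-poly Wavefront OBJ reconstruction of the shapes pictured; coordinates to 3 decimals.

v -0.913 0.406 0.016
v -0.345 0.94 0.611
v -1.54 1.088 1.618
v -2.107 0.554 1.024
v -0.565 1.277 0.301
v -1.76 1.424 1.309
v -0.877 1.38 -0.084
v -2.072 1.528 0.923
v -1.199 1.223 -0.443
v -2.394 1.37 0.564
v -1.445 0.847 -0.679
v -2.639 0.994 0.329
v -1.547 0.352 -0.729
v -2.742 0.5 0.279
v -1.48 -0.128 -0.578
v -2.675 0.02 0.429
v -1.26 -0.464 -0.269
v -2.455 -0.317 0.739
v -0.948 -0.568 0.117
v -2.143 -0.42 1.124
v -0.626 -0.41 0.476
v -1.821 -0.263 1.483
v -0.381 -0.034 0.711
v -1.575 0.113 1.719
v -0.278 0.46 0.761
v -1.473 0.608 1.769
v 2.34 -1.334 -1.72
v 2.868 -1.256 -2.124
v 3.469 0.453 -1.004
v 2.94 0.374 -0.6
v 2.51 -1.022 -2.288
v 3.111 0.687 -1.168
v 2.071 -0.935 -2.186
v 2.672 0.774 -1.066
v 1.759 -1.034 -1.866
v 2.36 0.675 -0.746
v 1.718 -1.274 -1.478
v 2.319 0.434 -0.358
v 1.968 -1.543 -1.203
v 2.569 0.166 -0.083
v 2.392 -1.713 -1.17
v 2.993 -0.004 -0.05
v 2.791 -1.707 -1.394
v 3.392 0.002 -0.274
v 2.979 -1.526 -1.771
v 3.58 0.183 -0.651
v 0.951 0.245 3.321
v 1.489 0.453 3.89
v 1.911 -0.293 2.61
v 2.449 -0.085 3.179
v 1.899 -0.659 3.333
v 1.306 -0.326 3.772
v 2.094 0.486 2.728
v 1.501 0.819 3.167
v 2.196 0.602 3.523
v 2.075 -0.106 3.897
v 1.325 0.266 2.603
v 1.204 -0.442 2.977
v 1.136 0.397 3.668
v 2.264 -0.237 2.832
v 1.941 -0.574 2.923
v 2.257 -0.452 3.257
v 1.028 -0.062 3.599
v 1.344 0.061 3.933
v 1.585 -0.593 3.605
v 2.056 0.099 2.567
v 2.372 0.222 2.901
v 1.143 0.612 3.243
v 1.459 0.734 3.577
v 1.815 0.753 2.895
v 1.867 0.607 3.786
v 2.431 0.29 3.369
v 2.223 0.626 3.104
v 1.875 0.822 3.362
v 1.796 0.19 4.006
v 2.36 -0.126 3.588
v 2.037 -0.464 3.679
v 1.688 -0.268 3.937
v 2.212 0.278 3.79
v 1.04 0.286 2.912
v 1.604 -0.03 2.494
v 1.712 0.428 2.563
v 1.363 0.624 2.821
v 0.969 -0.13 3.131
v 1.533 -0.447 2.714
v 1.525 -0.662 3.138
v 1.177 -0.466 3.396
v 1.188 -0.118 2.71
f 2 1 5
f 2 5 3
f 3 5 6
f 3 6 4
f 5 1 7
f 5 7 6
f 6 7 8
f 6 8 4
f 7 1 9
f 7 9 8
f 8 9 10
f 8 10 4
f 9 1 11
f 9 11 10
f 10 11 12
f 10 12 4
f 11 1 13
f 11 13 12
f 12 13 14
f 12 14 4
f 13 1 15
f 13 15 14
f 14 15 16
f 14 16 4
f 15 1 17
f 15 17 16
f 16 17 18
f 16 18 4
f 17 1 19
f 17 19 18
f 18 19 20
f 18 20 4
f 19 1 21
f 19 21 20
f 20 21 22
f 20 22 4
f 21 1 23
f 21 23 22
f 22 23 24
f 22 24 4
f 23 1 25
f 23 25 24
f 24 25 26
f 24 26 4
f 25 1 2
f 25 2 26
f 26 2 3
f 26 3 4
f 28 27 31
f 28 31 29
f 29 31 32
f 29 32 30
f 31 27 33
f 31 33 32
f 32 33 34
f 32 34 30
f 33 27 35
f 33 35 34
f 34 35 36
f 34 36 30
f 35 27 37
f 35 37 36
f 36 37 38
f 36 38 30
f 37 27 39
f 37 39 38
f 38 39 40
f 38 40 30
f 39 27 41
f 39 41 40
f 40 41 42
f 40 42 30
f 41 27 43
f 41 43 42
f 42 43 44
f 42 44 30
f 43 27 45
f 43 45 44
f 44 45 46
f 44 46 30
f 45 27 28
f 45 28 46
f 46 28 29
f 46 29 30
f 47 84 63
f 84 58 87
f 63 87 52
f 84 87 63
f 47 63 59
f 63 52 64
f 59 64 48
f 63 64 59
f 47 59 68
f 59 48 69
f 68 69 54
f 59 69 68
f 47 68 80
f 68 54 83
f 80 83 57
f 68 83 80
f 47 80 84
f 80 57 88
f 84 88 58
f 80 88 84
f 48 64 75
f 64 52 78
f 75 78 56
f 64 78 75
f 52 87 65
f 87 58 86
f 65 86 51
f 87 86 65
f 58 88 85
f 88 57 81
f 85 81 49
f 88 81 85
f 57 83 82
f 83 54 70
f 82 70 53
f 83 70 82
f 54 69 74
f 69 48 71
f 74 71 55
f 69 71 74
f 50 76 62
f 76 56 77
f 62 77 51
f 76 77 62
f 50 62 60
f 62 51 61
f 60 61 49
f 62 61 60
f 50 60 67
f 60 49 66
f 67 66 53
f 60 66 67
f 50 67 72
f 67 53 73
f 72 73 55
f 67 73 72
f 50 72 76
f 72 55 79
f 76 79 56
f 72 79 76
f 51 77 65
f 77 56 78
f 65 78 52
f 77 78 65
f 49 61 85
f 61 51 86
f 85 86 58
f 61 86 85
f 53 66 82
f 66 49 81
f 82 81 57
f 66 81 82
f 55 73 74
f 73 53 70
f 74 70 54
f 73 70 74
f 56 79 75
f 79 55 71
f 75 71 48
f 79 71 75



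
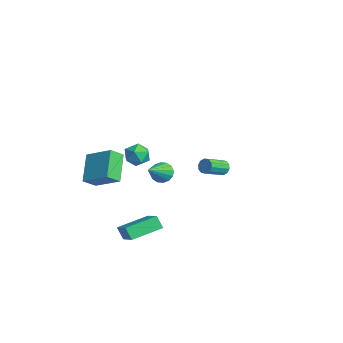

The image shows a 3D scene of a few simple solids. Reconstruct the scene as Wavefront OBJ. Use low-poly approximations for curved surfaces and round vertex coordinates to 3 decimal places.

v 2.96 -4.268 -3.756
v 4.466 -4.278 -2.905
v 2.738 -2.417 -3.341
v 4.244 -2.427 -2.49
v 3.376 -4.053 -4.49
v 4.882 -4.063 -3.639
v 3.154 -2.202 -4.075
v 4.66 -2.212 -3.224
v -4.558 -2.866 -2.587
v -4.346 -3.707 -1.943
v -3.183 -1.832 -1.691
v -2.971 -2.673 -1.047
v -3.169 -3.547 -3.933
v -2.957 -4.388 -3.289
v -1.794 -2.513 -3.037
v -1.582 -3.354 -2.393
v -3.119 0.492 -3.604
v -2.519 0.952 -3.676
v -2.041 -0.752 -2.576
v -2.697 1.07 -3.346
v -2.989 1.032 -3.085
v -3.316 0.85 -2.963
v -3.59 0.572 -3.012
v -3.737 0.272 -3.22
v -3.719 0.032 -3.531
v -3.54 -0.086 -3.861
v -3.249 -0.049 -4.122
v -2.922 0.134 -4.244
v -2.648 0.412 -4.195
v -2.501 0.711 -3.987
v 1.373 -2.774 1.449
v 1.842 -2.089 1.433
v 2.438 -3.511 1.087
v 2.907 -2.826 1.071
v 2.626 -3.119 1.795
v 1.968 -2.664 2.019
v 2.312 -2.936 0.501
v 1.654 -2.481 0.725
v 2.422 -2.189 0.847
v 2.616 -2.302 1.646
v 1.664 -3.298 0.874
v 1.858 -3.411 1.673
v -3.487 4.443 -4.155
v -3.149 4.351 -4.591
v -2.695 3.044 -3.962
v -3.033 3.137 -3.525
v -2.97 4.527 -4.353
v -2.516 3.22 -3.724
v -2.989 4.672 -4.04
v -2.535 3.365 -3.41
v -3.198 4.729 -3.77
v -2.744 3.423 -3.14
v -3.517 4.678 -3.647
v -3.063 3.371 -3.017
v -3.825 4.536 -3.718
v -3.371 3.229 -3.089
v -4.004 4.36 -3.956
v -3.55 3.053 -3.327
v -3.985 4.215 -4.27
v -3.531 2.908 -3.64
v -3.776 4.157 -4.54
v -3.322 2.851 -3.91
v -3.457 4.209 -4.663
v -3.003 2.902 -4.033
f 2 4 1
f 5 2 1
f 1 4 3
f 3 5 1
f 2 8 4
f 6 2 5
f 6 8 2
f 4 8 3
f 7 5 3
f 3 8 7
f 7 6 5
f 8 6 7
f 10 12 9
f 13 10 9
f 9 12 11
f 11 13 9
f 10 16 12
f 14 10 13
f 14 16 10
f 12 16 11
f 15 13 11
f 11 16 15
f 15 14 13
f 16 14 15
f 18 17 20
f 18 20 19
f 20 17 21
f 20 21 19
f 21 17 22
f 21 22 19
f 22 17 23
f 22 23 19
f 23 17 24
f 23 24 19
f 24 17 25
f 24 25 19
f 25 17 26
f 25 26 19
f 26 17 27
f 26 27 19
f 27 17 28
f 27 28 19
f 28 17 29
f 28 29 19
f 29 17 30
f 29 30 19
f 30 17 18
f 30 18 19
f 31 42 36
f 31 36 32
f 31 32 38
f 31 38 41
f 31 41 42
f 32 36 40
f 36 42 35
f 42 41 33
f 41 38 37
f 38 32 39
f 34 40 35
f 34 35 33
f 34 33 37
f 34 37 39
f 34 39 40
f 35 40 36
f 33 35 42
f 37 33 41
f 39 37 38
f 40 39 32
f 44 43 47
f 44 47 45
f 45 47 48
f 45 48 46
f 47 43 49
f 47 49 48
f 48 49 50
f 48 50 46
f 49 43 51
f 49 51 50
f 50 51 52
f 50 52 46
f 51 43 53
f 51 53 52
f 52 53 54
f 52 54 46
f 53 43 55
f 53 55 54
f 54 55 56
f 54 56 46
f 55 43 57
f 55 57 56
f 56 57 58
f 56 58 46
f 57 43 59
f 57 59 58
f 58 59 60
f 58 60 46
f 59 43 61
f 59 61 60
f 60 61 62
f 60 62 46
f 61 43 63
f 61 63 62
f 62 63 64
f 62 64 46
f 63 43 44
f 63 44 64
f 64 44 45
f 64 45 46



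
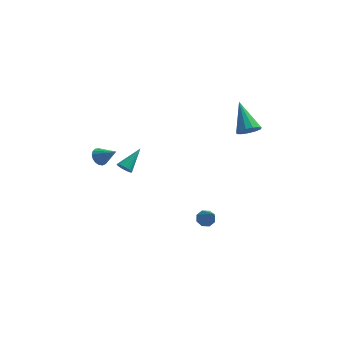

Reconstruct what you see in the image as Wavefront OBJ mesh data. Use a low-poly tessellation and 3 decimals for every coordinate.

v -3.213 3.137 -2.395
v -2.982 3.312 -2.826
v -2.387 4.283 -1.485
v -3.148 3.428 -2.821
v -3.324 3.5 -2.75
v -3.484 3.516 -2.626
v -3.602 3.475 -2.467
v -3.661 3.382 -2.296
v -3.652 3.252 -2.141
v -3.576 3.105 -2.024
v -3.445 2.962 -1.963
v -3.279 2.846 -1.969
v -3.102 2.775 -2.039
v -2.943 2.758 -2.163
v -2.824 2.8 -2.323
v -2.765 2.892 -2.493
v -2.774 3.022 -2.649
v -2.85 3.17 -2.766
v 3.921 1.903 2.16
v 4.275 2.413 1.757
v 3.299 3.397 3.5
v 3.888 2.389 1.603
v 3.511 2.212 1.627
v 3.265 1.936 1.82
v 3.227 1.65 2.121
v 3.409 1.444 2.434
v 3.754 1.385 2.661
v 4.152 1.49 2.729
v 4.476 1.726 2.616
v 4.625 2.019 2.359
v 4.549 2.275 2.038
v 1.808 -2.968 -1.606
v 2.029 -3.301 -1.983
v 2.332 -4.352 -0.074
v 2.308 -3.026 -1.829
v 2.294 -2.716 -1.544
v 1.996 -2.554 -1.296
v 1.588 -2.634 -1.228
v 1.309 -2.909 -1.382
v 1.323 -3.219 -1.667
v 1.621 -3.381 -1.916
v -4.237 0.02 0.926
v -3.833 0.149 0.502
v -3.283 -0.38 1.714
v -3.854 0.393 0.653
v -3.964 0.551 0.866
v -4.136 0.588 1.093
v -4.331 0.494 1.282
v -4.505 0.292 1.389
v -4.617 0.028 1.391
v -4.642 -0.238 1.286
v -4.574 -0.445 1.098
v -4.429 -0.545 0.872
v -4.24 -0.516 0.658
v -4.05 -0.364 0.505
v -3.903 -0.124 0.449
f 2 1 4
f 2 4 3
f 4 1 5
f 4 5 3
f 5 1 6
f 5 6 3
f 6 1 7
f 6 7 3
f 7 1 8
f 7 8 3
f 8 1 9
f 8 9 3
f 9 1 10
f 9 10 3
f 10 1 11
f 10 11 3
f 11 1 12
f 11 12 3
f 12 1 13
f 12 13 3
f 13 1 14
f 13 14 3
f 14 1 15
f 14 15 3
f 15 1 16
f 15 16 3
f 16 1 17
f 16 17 3
f 17 1 18
f 17 18 3
f 18 1 2
f 18 2 3
f 20 19 22
f 20 22 21
f 22 19 23
f 22 23 21
f 23 19 24
f 23 24 21
f 24 19 25
f 24 25 21
f 25 19 26
f 25 26 21
f 26 19 27
f 26 27 21
f 27 19 28
f 27 28 21
f 28 19 29
f 28 29 21
f 29 19 30
f 29 30 21
f 30 19 31
f 30 31 21
f 31 19 20
f 31 20 21
f 33 32 35
f 33 35 34
f 35 32 36
f 35 36 34
f 36 32 37
f 36 37 34
f 37 32 38
f 37 38 34
f 38 32 39
f 38 39 34
f 39 32 40
f 39 40 34
f 40 32 41
f 40 41 34
f 41 32 33
f 41 33 34
f 43 42 45
f 43 45 44
f 45 42 46
f 45 46 44
f 46 42 47
f 46 47 44
f 47 42 48
f 47 48 44
f 48 42 49
f 48 49 44
f 49 42 50
f 49 50 44
f 50 42 51
f 50 51 44
f 51 42 52
f 51 52 44
f 52 42 53
f 52 53 44
f 53 42 54
f 53 54 44
f 54 42 55
f 54 55 44
f 55 42 56
f 55 56 44
f 56 42 43
f 56 43 44



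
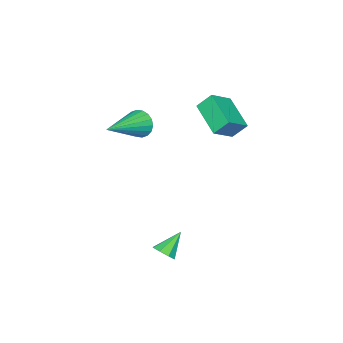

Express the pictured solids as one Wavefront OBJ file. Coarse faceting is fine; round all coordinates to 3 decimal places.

v 0.186 -1.842 2.906
v 0.4 -1.54 2.312
v 2.174 -1.938 3.574
v 0.349 -1.296 2.499
v 0.265 -1.16 2.767
v 0.166 -1.16 3.062
v 0.071 -1.294 3.327
v -0.001 -1.537 3.508
v -0.037 -1.84 3.57
v -0.028 -2.143 3.501
v 0.022 -2.387 3.314
v 0.106 -2.523 3.046
v 0.205 -2.524 2.75
v 0.3 -2.389 2.486
v 0.372 -2.147 2.305
v 0.408 -1.843 2.243
v -3.324 -0.588 2.42
v -3.659 -0.069 3.115
v -2.555 0.836 1.727
v -2.89 1.355 2.422
v -2.31 -0.815 3.078
v -2.645 -0.296 3.773
v -1.541 0.609 2.385
v -1.876 1.128 3.08
v 2.783 1.356 -2.038
v 3.048 1.037 -1.677
v 1.877 1.524 -1.222
v 3.155 1.443 -1.642
v 3.043 1.797 -1.839
v 2.779 1.893 -2.153
v 2.517 1.674 -2.399
v 2.41 1.269 -2.433
v 2.522 0.914 -2.236
v 2.786 0.818 -1.923
f 2 1 4
f 2 4 3
f 4 1 5
f 4 5 3
f 5 1 6
f 5 6 3
f 6 1 7
f 6 7 3
f 7 1 8
f 7 8 3
f 8 1 9
f 8 9 3
f 9 1 10
f 9 10 3
f 10 1 11
f 10 11 3
f 11 1 12
f 11 12 3
f 12 1 13
f 12 13 3
f 13 1 14
f 13 14 3
f 14 1 15
f 14 15 3
f 15 1 16
f 15 16 3
f 16 1 2
f 16 2 3
f 18 20 17
f 21 18 17
f 17 20 19
f 19 21 17
f 18 24 20
f 22 18 21
f 22 24 18
f 20 24 19
f 23 21 19
f 19 24 23
f 23 22 21
f 24 22 23
f 26 25 28
f 26 28 27
f 28 25 29
f 28 29 27
f 29 25 30
f 29 30 27
f 30 25 31
f 30 31 27
f 31 25 32
f 31 32 27
f 32 25 33
f 32 33 27
f 33 25 34
f 33 34 27
f 34 25 26
f 34 26 27



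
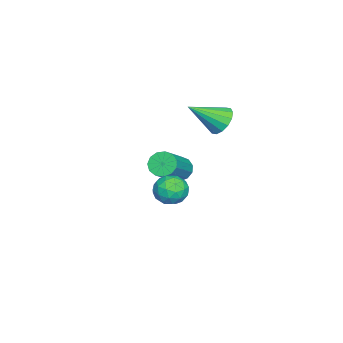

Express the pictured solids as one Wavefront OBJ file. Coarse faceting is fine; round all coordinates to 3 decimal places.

v 2.923 1.003 -1.674
v 3.326 0.323 -1.553
v 1.974 0.577 -0.907
v 2.377 -0.103 -0.786
v 2.651 0.584 -0.482
v 3.237 0.847 -0.956
v 2.063 0.053 -1.504
v 2.649 0.316 -1.978
v 2.794 -0.264 -1.448
v 3.157 0.064 -0.816
v 2.143 0.836 -1.644
v 2.506 1.164 -1.012
v 3.208 0.7 -1.681
v 2.092 0.2 -0.779
v 2.253 0.603 -0.6
v 2.49 0.204 -0.529
v 3.156 1.008 -1.33
v 3.393 0.609 -1.259
v 2.996 0.762 -0.629
v 1.907 0.291 -1.201
v 2.144 -0.108 -1.13
v 2.81 0.696 -1.931
v 3.047 0.297 -1.86
v 2.304 0.138 -1.831
v 3.132 -0.044 -1.548
v 2.574 -0.294 -1.097
v 2.389 -0.203 -1.519
v 2.734 -0.048 -1.798
v 3.346 0.149 -1.177
v 2.788 -0.102 -0.726
v 2.949 0.302 -0.547
v 3.294 0.456 -0.826
v 3.033 -0.196 -1.115
v 2.512 1.002 -1.734
v 1.954 0.751 -1.283
v 2.006 0.444 -1.634
v 2.351 0.598 -1.913
v 2.726 1.194 -1.363
v 2.168 0.944 -0.912
v 2.566 0.948 -0.662
v 2.911 1.103 -0.941
v 2.267 1.096 -1.345
v -2.939 1.003 -0.059
v -2.581 0.686 -0.701
v -2.181 -0.283 0.999
v -2.312 0.965 -0.554
v -2.212 1.254 -0.275
v -2.306 1.476 0.061
v -2.57 1.571 0.366
v -2.933 1.513 0.556
v -3.298 1.319 0.582
v -3.567 1.04 0.436
v -3.667 0.751 0.157
v -3.573 0.529 -0.18
v -3.309 0.434 -0.484
v -2.946 0.492 -0.675
v -3.218 -1.011 -3.585
v -2.806 -0.823 -4.106
v -1.191 -1.061 -2.916
v -1.602 -1.249 -2.395
v -2.899 -0.497 -3.916
v -1.283 -0.734 -2.726
v -3.092 -0.334 -3.62
v -1.477 -0.571 -2.431
v -3.325 -0.386 -3.314
v -1.71 -0.623 -2.124
v -3.525 -0.637 -3.093
v -1.909 -0.874 -1.904
v -3.626 -1.006 -3.029
v -2.011 -1.244 -1.839
v -3.598 -1.378 -3.141
v -1.983 -1.615 -1.951
v -3.45 -1.633 -3.394
v -1.834 -1.87 -2.204
v -3.227 -1.69 -3.707
v -1.612 -1.928 -2.518
v -3.002 -1.533 -3.982
v -1.386 -1.77 -2.793
v -2.845 -1.209 -4.131
v -1.229 -1.447 -2.941
f 1 38 17
f 38 12 41
f 17 41 6
f 38 41 17
f 1 17 13
f 17 6 18
f 13 18 2
f 17 18 13
f 1 13 22
f 13 2 23
f 22 23 8
f 13 23 22
f 1 22 34
f 22 8 37
f 34 37 11
f 22 37 34
f 1 34 38
f 34 11 42
f 38 42 12
f 34 42 38
f 2 18 29
f 18 6 32
f 29 32 10
f 18 32 29
f 6 41 19
f 41 12 40
f 19 40 5
f 41 40 19
f 12 42 39
f 42 11 35
f 39 35 3
f 42 35 39
f 11 37 36
f 37 8 24
f 36 24 7
f 37 24 36
f 8 23 28
f 23 2 25
f 28 25 9
f 23 25 28
f 4 30 16
f 30 10 31
f 16 31 5
f 30 31 16
f 4 16 14
f 16 5 15
f 14 15 3
f 16 15 14
f 4 14 21
f 14 3 20
f 21 20 7
f 14 20 21
f 4 21 26
f 21 7 27
f 26 27 9
f 21 27 26
f 4 26 30
f 26 9 33
f 30 33 10
f 26 33 30
f 5 31 19
f 31 10 32
f 19 32 6
f 31 32 19
f 3 15 39
f 15 5 40
f 39 40 12
f 15 40 39
f 7 20 36
f 20 3 35
f 36 35 11
f 20 35 36
f 9 27 28
f 27 7 24
f 28 24 8
f 27 24 28
f 10 33 29
f 33 9 25
f 29 25 2
f 33 25 29
f 44 43 46
f 44 46 45
f 46 43 47
f 46 47 45
f 47 43 48
f 47 48 45
f 48 43 49
f 48 49 45
f 49 43 50
f 49 50 45
f 50 43 51
f 50 51 45
f 51 43 52
f 51 52 45
f 52 43 53
f 52 53 45
f 53 43 54
f 53 54 45
f 54 43 55
f 54 55 45
f 55 43 56
f 55 56 45
f 56 43 44
f 56 44 45
f 58 57 61
f 58 61 59
f 59 61 62
f 59 62 60
f 61 57 63
f 61 63 62
f 62 63 64
f 62 64 60
f 63 57 65
f 63 65 64
f 64 65 66
f 64 66 60
f 65 57 67
f 65 67 66
f 66 67 68
f 66 68 60
f 67 57 69
f 67 69 68
f 68 69 70
f 68 70 60
f 69 57 71
f 69 71 70
f 70 71 72
f 70 72 60
f 71 57 73
f 71 73 72
f 72 73 74
f 72 74 60
f 73 57 75
f 73 75 74
f 74 75 76
f 74 76 60
f 75 57 77
f 75 77 76
f 76 77 78
f 76 78 60
f 77 57 79
f 77 79 78
f 78 79 80
f 78 80 60
f 79 57 58
f 79 58 80
f 80 58 59
f 80 59 60



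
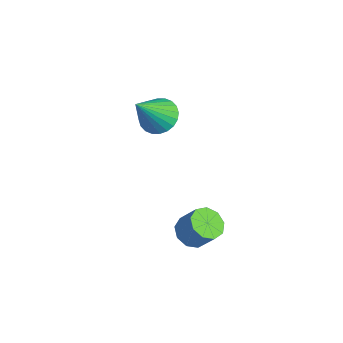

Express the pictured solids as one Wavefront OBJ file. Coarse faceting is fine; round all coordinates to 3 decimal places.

v -3.33 1.084 -1.001
v -2.664 1.621 -0.842
v -2.77 -0.084 0.601
v -2.909 1.762 -0.654
v -3.218 1.799 -0.518
v -3.544 1.728 -0.456
v -3.837 1.559 -0.477
v -4.053 1.318 -0.577
v -4.16 1.041 -0.742
v -4.14 0.77 -0.947
v -3.996 0.548 -1.159
v -3.752 0.407 -1.347
v -3.443 0.369 -1.483
v -3.117 0.44 -1.545
v -2.823 0.609 -1.525
v -2.607 0.851 -1.424
v -2.501 1.128 -1.259
v -2.521 1.398 -1.055
v 1.048 0.684 -4.272
v 1.629 0.238 -4.433
v 2.213 0.651 -3.47
v 1.632 1.096 -3.308
v 1.688 0.693 -4.663
v 2.272 1.105 -3.7
v 1.447 1.144 -4.71
v 2.031 1.556 -3.746
v 1.019 1.379 -4.552
v 1.603 1.791 -3.588
v 0.605 1.289 -4.263
v 1.189 1.701 -3.299
v 0.398 0.916 -3.978
v 0.982 1.328 -3.014
v 0.496 0.434 -3.83
v 1.079 0.847 -2.867
v 0.851 0.069 -3.89
v 1.435 0.482 -2.926
v 1.299 -0.008 -4.128
v 1.883 0.404 -3.164
f 2 1 4
f 2 4 3
f 4 1 5
f 4 5 3
f 5 1 6
f 5 6 3
f 6 1 7
f 6 7 3
f 7 1 8
f 7 8 3
f 8 1 9
f 8 9 3
f 9 1 10
f 9 10 3
f 10 1 11
f 10 11 3
f 11 1 12
f 11 12 3
f 12 1 13
f 12 13 3
f 13 1 14
f 13 14 3
f 14 1 15
f 14 15 3
f 15 1 16
f 15 16 3
f 16 1 17
f 16 17 3
f 17 1 18
f 17 18 3
f 18 1 2
f 18 2 3
f 20 19 23
f 20 23 21
f 21 23 24
f 21 24 22
f 23 19 25
f 23 25 24
f 24 25 26
f 24 26 22
f 25 19 27
f 25 27 26
f 26 27 28
f 26 28 22
f 27 19 29
f 27 29 28
f 28 29 30
f 28 30 22
f 29 19 31
f 29 31 30
f 30 31 32
f 30 32 22
f 31 19 33
f 31 33 32
f 32 33 34
f 32 34 22
f 33 19 35
f 33 35 34
f 34 35 36
f 34 36 22
f 35 19 37
f 35 37 36
f 36 37 38
f 36 38 22
f 37 19 20
f 37 20 38
f 38 20 21
f 38 21 22



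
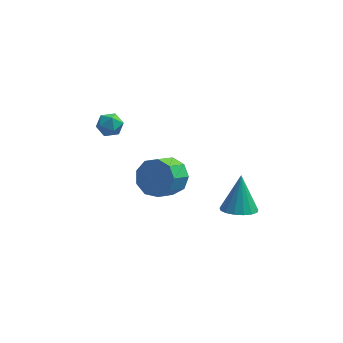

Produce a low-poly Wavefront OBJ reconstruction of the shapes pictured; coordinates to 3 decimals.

v -3.511 -0.358 -1.799
v -2.874 -0.51 -1.95
v -3.646 -1.35 -1.37
v -3.009 -1.502 -1.521
v -3.142 -1.048 -1.042
v -3.059 -0.435 -1.307
v -3.461 -1.425 -2.013
v -3.378 -0.812 -2.278
v -2.843 -1.169 -2.082
v -2.645 -0.937 -1.482
v -3.875 -0.923 -1.838
v -3.677 -0.691 -1.238
v -0.55 -2.116 -4.038
v 0.322 -2.426 -3.717
v -0.258 -3.315 -3.001
v -1.13 -3.004 -3.322
v 0.087 -1.946 -3.312
v -0.493 -2.835 -2.596
v -0.447 -1.546 -3.248
v -1.027 -2.434 -2.531
v -1.029 -1.412 -3.553
v -1.609 -2.3 -2.836
v -1.386 -1.607 -4.085
v -1.966 -2.496 -3.369
v -1.353 -2.041 -4.595
v -1.933 -2.929 -3.879
v -0.943 -2.509 -4.845
v -1.523 -3.398 -4.129
v -0.35 -2.794 -4.717
v -0.93 -3.682 -4.001
v 0.15 -2.761 -4.272
v -0.43 -3.649 -3.555
v 2.592 -3.972 -4.376
v 3.162 -4.522 -4.094
v 2.628 -3.108 -2.764
v 3.383 -4.228 -4.257
v 3.423 -3.876 -4.447
v 3.273 -3.546 -4.62
v 2.967 -3.314 -4.738
v 2.574 -3.232 -4.773
v 2.186 -3.32 -4.717
v 1.891 -3.558 -4.583
v 1.756 -3.891 -4.401
v 1.813 -4.242 -4.214
v 2.048 -4.531 -4.064
v 2.408 -4.693 -3.985
v 2.81 -4.689 -3.996
f 1 12 6
f 1 6 2
f 1 2 8
f 1 8 11
f 1 11 12
f 2 6 10
f 6 12 5
f 12 11 3
f 11 8 7
f 8 2 9
f 4 10 5
f 4 5 3
f 4 3 7
f 4 7 9
f 4 9 10
f 5 10 6
f 3 5 12
f 7 3 11
f 9 7 8
f 10 9 2
f 14 13 17
f 14 17 15
f 15 17 18
f 15 18 16
f 17 13 19
f 17 19 18
f 18 19 20
f 18 20 16
f 19 13 21
f 19 21 20
f 20 21 22
f 20 22 16
f 21 13 23
f 21 23 22
f 22 23 24
f 22 24 16
f 23 13 25
f 23 25 24
f 24 25 26
f 24 26 16
f 25 13 27
f 25 27 26
f 26 27 28
f 26 28 16
f 27 13 29
f 27 29 28
f 28 29 30
f 28 30 16
f 29 13 31
f 29 31 30
f 30 31 32
f 30 32 16
f 31 13 14
f 31 14 32
f 32 14 15
f 32 15 16
f 34 33 36
f 34 36 35
f 36 33 37
f 36 37 35
f 37 33 38
f 37 38 35
f 38 33 39
f 38 39 35
f 39 33 40
f 39 40 35
f 40 33 41
f 40 41 35
f 41 33 42
f 41 42 35
f 42 33 43
f 42 43 35
f 43 33 44
f 43 44 35
f 44 33 45
f 44 45 35
f 45 33 46
f 45 46 35
f 46 33 47
f 46 47 35
f 47 33 34
f 47 34 35



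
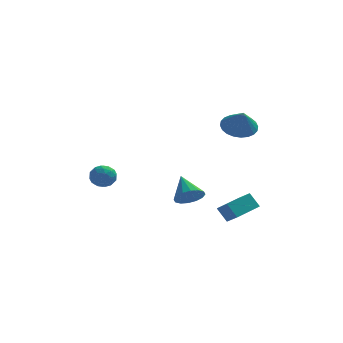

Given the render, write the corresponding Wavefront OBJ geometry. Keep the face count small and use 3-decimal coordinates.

v 2.893 1.477 0.097
v 3.719 1.888 0.211
v 3.067 0.823 1.183
v 3.501 2.119 0.385
v 3.189 2.252 0.516
v 2.833 2.268 0.583
v 2.486 2.163 0.575
v 2.2 1.954 0.495
v 2.02 1.672 0.355
v 1.973 1.36 0.175
v 2.066 1.066 -0.017
v 2.284 0.835 -0.192
v 2.596 0.702 -0.322
v 2.952 0.686 -0.389
v 3.299 0.791 -0.382
v 3.585 1 -0.302
v 3.765 1.282 -0.161
v 3.812 1.594 0.019
v 0.508 0.214 -4.145
v 1.137 0.638 -4.366
v 0.092 1.326 -3.195
v 0.84 0.748 -4.624
v 0.453 0.715 -4.754
v 0.082 0.547 -4.721
v -0.176 0.291 -4.533
v -0.25 0.014 -4.242
v -0.121 -0.21 -3.924
v 0.176 -0.319 -3.666
v 0.562 -0.286 -3.536
v 0.934 -0.118 -3.569
v 1.192 0.138 -3.757
v 1.266 0.415 -4.048
v 2.669 -3.12 -4.099
v 2.205 -2.829 -3.372
v 2.224 -2.523 -4.622
v 1.761 -2.232 -3.895
v 3.759 -2.068 -3.825
v 3.296 -1.777 -3.098
v 3.315 -1.471 -4.348
v 2.851 -1.18 -3.621
v -4.006 -3.161 -1.849
v -3.612 -2.602 -1.854
v -3.348 -3.618 -1.086
v -2.954 -3.059 -1.091
v -3.586 -3.029 -0.834
v -3.993 -2.746 -1.305
v -2.967 -3.474 -1.635
v -3.374 -3.191 -2.106
v -2.97 -2.796 -1.722
v -3.352 -2.521 -1.227
v -3.608 -3.699 -1.713
v -3.99 -3.424 -1.218
v -3.867 -2.841 -1.918
v -3.093 -3.379 -1.022
v -3.465 -3.361 -0.87
v -3.233 -3.032 -0.874
v -4.091 -2.926 -1.596
v -3.859 -2.598 -1.599
v -3.844 -2.848 -0.999
v -3.101 -3.622 -1.341
v -2.869 -3.294 -1.344
v -3.727 -3.188 -2.066
v -3.495 -2.859 -2.07
v -3.116 -3.372 -1.941
v -3.257 -2.627 -1.844
v -2.871 -2.896 -1.396
v -2.879 -3.139 -1.715
v -3.118 -2.973 -1.992
v -3.482 -2.465 -1.553
v -3.096 -2.734 -1.105
v -3.468 -2.716 -0.953
v -3.707 -2.55 -1.23
v -3.105 -2.579 -1.475
v -3.864 -3.486 -1.835
v -3.478 -3.755 -1.387
v -3.253 -3.67 -1.71
v -3.492 -3.504 -1.987
v -4.089 -3.324 -1.544
v -3.703 -3.593 -1.096
v -3.842 -3.247 -0.948
v -4.081 -3.081 -1.225
v -3.855 -3.641 -1.465
f 2 1 4
f 2 4 3
f 4 1 5
f 4 5 3
f 5 1 6
f 5 6 3
f 6 1 7
f 6 7 3
f 7 1 8
f 7 8 3
f 8 1 9
f 8 9 3
f 9 1 10
f 9 10 3
f 10 1 11
f 10 11 3
f 11 1 12
f 11 12 3
f 12 1 13
f 12 13 3
f 13 1 14
f 13 14 3
f 14 1 15
f 14 15 3
f 15 1 16
f 15 16 3
f 16 1 17
f 16 17 3
f 17 1 18
f 17 18 3
f 18 1 2
f 18 2 3
f 20 19 22
f 20 22 21
f 22 19 23
f 22 23 21
f 23 19 24
f 23 24 21
f 24 19 25
f 24 25 21
f 25 19 26
f 25 26 21
f 26 19 27
f 26 27 21
f 27 19 28
f 27 28 21
f 28 19 29
f 28 29 21
f 29 19 30
f 29 30 21
f 30 19 31
f 30 31 21
f 31 19 32
f 31 32 21
f 32 19 20
f 32 20 21
f 34 36 33
f 37 34 33
f 33 36 35
f 35 37 33
f 34 40 36
f 38 34 37
f 38 40 34
f 36 40 35
f 39 37 35
f 35 40 39
f 39 38 37
f 40 38 39
f 41 78 57
f 78 52 81
f 57 81 46
f 78 81 57
f 41 57 53
f 57 46 58
f 53 58 42
f 57 58 53
f 41 53 62
f 53 42 63
f 62 63 48
f 53 63 62
f 41 62 74
f 62 48 77
f 74 77 51
f 62 77 74
f 41 74 78
f 74 51 82
f 78 82 52
f 74 82 78
f 42 58 69
f 58 46 72
f 69 72 50
f 58 72 69
f 46 81 59
f 81 52 80
f 59 80 45
f 81 80 59
f 52 82 79
f 82 51 75
f 79 75 43
f 82 75 79
f 51 77 76
f 77 48 64
f 76 64 47
f 77 64 76
f 48 63 68
f 63 42 65
f 68 65 49
f 63 65 68
f 44 70 56
f 70 50 71
f 56 71 45
f 70 71 56
f 44 56 54
f 56 45 55
f 54 55 43
f 56 55 54
f 44 54 61
f 54 43 60
f 61 60 47
f 54 60 61
f 44 61 66
f 61 47 67
f 66 67 49
f 61 67 66
f 44 66 70
f 66 49 73
f 70 73 50
f 66 73 70
f 45 71 59
f 71 50 72
f 59 72 46
f 71 72 59
f 43 55 79
f 55 45 80
f 79 80 52
f 55 80 79
f 47 60 76
f 60 43 75
f 76 75 51
f 60 75 76
f 49 67 68
f 67 47 64
f 68 64 48
f 67 64 68
f 50 73 69
f 73 49 65
f 69 65 42
f 73 65 69

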